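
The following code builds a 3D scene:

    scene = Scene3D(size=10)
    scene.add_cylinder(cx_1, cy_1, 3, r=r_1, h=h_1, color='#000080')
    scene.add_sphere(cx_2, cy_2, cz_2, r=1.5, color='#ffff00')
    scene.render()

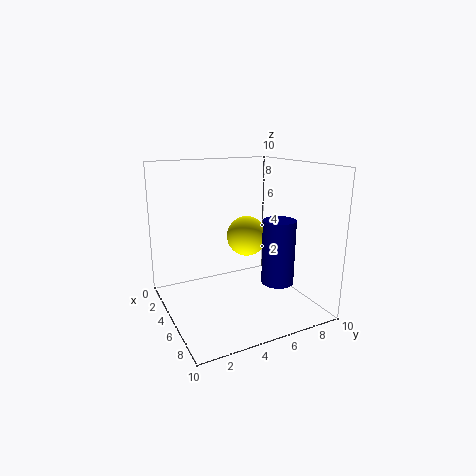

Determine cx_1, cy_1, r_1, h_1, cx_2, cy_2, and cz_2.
cx_1 = 8.5, cy_1 = 6, r_1 = 1, h_1 = 4, cx_2 = 3.5, cy_2 = 6.5, cz_2 = 4.5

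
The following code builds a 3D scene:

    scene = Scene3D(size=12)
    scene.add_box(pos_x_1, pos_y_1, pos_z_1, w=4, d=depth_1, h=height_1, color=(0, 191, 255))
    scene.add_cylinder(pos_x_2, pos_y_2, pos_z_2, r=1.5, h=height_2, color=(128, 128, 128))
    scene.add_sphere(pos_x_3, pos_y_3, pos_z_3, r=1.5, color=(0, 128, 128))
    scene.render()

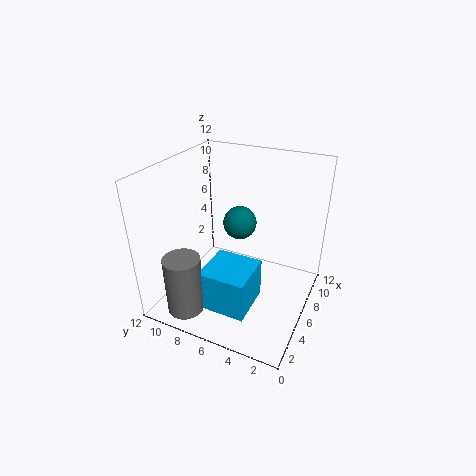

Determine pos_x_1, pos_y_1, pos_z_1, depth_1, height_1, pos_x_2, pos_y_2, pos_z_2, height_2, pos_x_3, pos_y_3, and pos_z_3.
pos_x_1 = 2.5
pos_y_1 = 4
pos_z_1 = 0.5
depth_1 = 4
height_1 = 3.5
pos_x_2 = 2
pos_y_2 = 9
pos_z_2 = 0.5
height_2 = 5
pos_x_3 = 8.5
pos_y_3 = 7
pos_z_3 = 6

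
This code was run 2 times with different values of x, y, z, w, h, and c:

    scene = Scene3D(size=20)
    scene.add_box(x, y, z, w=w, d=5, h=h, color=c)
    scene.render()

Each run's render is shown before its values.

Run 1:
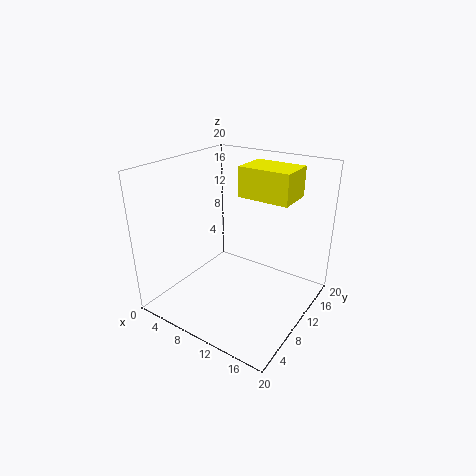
x = 10; y = 10; z = 16; w = 7; h = 4; c = 'yellow'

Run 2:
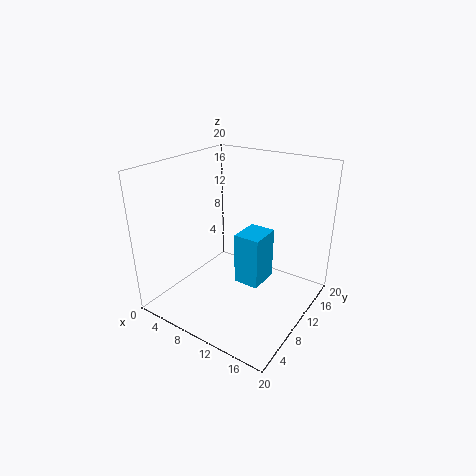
x = 8; y = 12; z = 1; w = 4; h = 8; c = 'deepskyblue'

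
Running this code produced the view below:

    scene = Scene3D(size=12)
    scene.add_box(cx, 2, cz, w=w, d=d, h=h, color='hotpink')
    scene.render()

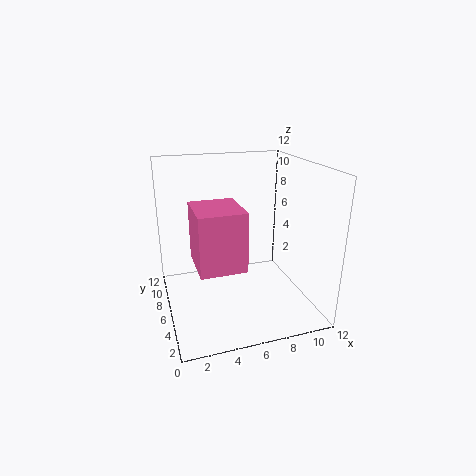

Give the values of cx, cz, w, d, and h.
cx = 2, cz = 5, w = 3.5, d = 4, h = 4.5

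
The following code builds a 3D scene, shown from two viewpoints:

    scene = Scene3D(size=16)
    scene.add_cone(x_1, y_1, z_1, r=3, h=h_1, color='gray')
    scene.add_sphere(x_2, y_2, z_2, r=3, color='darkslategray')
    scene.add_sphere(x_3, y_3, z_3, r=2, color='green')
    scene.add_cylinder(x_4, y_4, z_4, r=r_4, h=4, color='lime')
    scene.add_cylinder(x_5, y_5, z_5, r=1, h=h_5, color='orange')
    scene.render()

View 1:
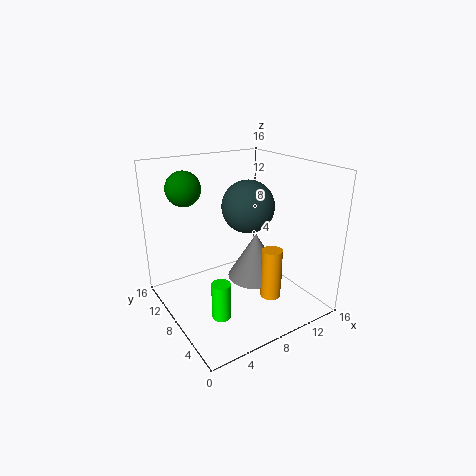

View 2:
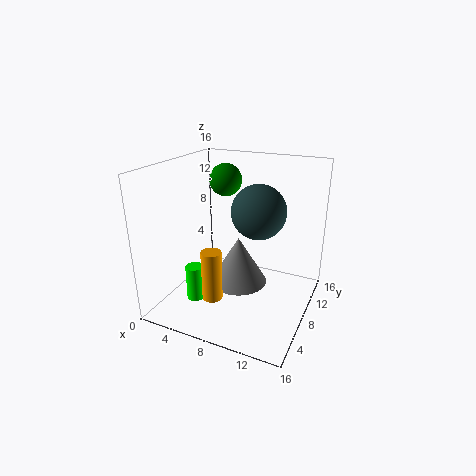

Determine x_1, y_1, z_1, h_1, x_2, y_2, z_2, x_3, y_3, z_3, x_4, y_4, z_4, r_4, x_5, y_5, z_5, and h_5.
x_1 = 9; y_1 = 6; z_1 = 4; h_1 = 5; x_2 = 10; y_2 = 9; z_2 = 11; x_3 = 4; y_3 = 13; z_3 = 13; x_4 = 4; y_4 = 5; z_4 = 1; r_4 = 1; x_5 = 8; y_5 = 2; z_5 = 4; h_5 = 5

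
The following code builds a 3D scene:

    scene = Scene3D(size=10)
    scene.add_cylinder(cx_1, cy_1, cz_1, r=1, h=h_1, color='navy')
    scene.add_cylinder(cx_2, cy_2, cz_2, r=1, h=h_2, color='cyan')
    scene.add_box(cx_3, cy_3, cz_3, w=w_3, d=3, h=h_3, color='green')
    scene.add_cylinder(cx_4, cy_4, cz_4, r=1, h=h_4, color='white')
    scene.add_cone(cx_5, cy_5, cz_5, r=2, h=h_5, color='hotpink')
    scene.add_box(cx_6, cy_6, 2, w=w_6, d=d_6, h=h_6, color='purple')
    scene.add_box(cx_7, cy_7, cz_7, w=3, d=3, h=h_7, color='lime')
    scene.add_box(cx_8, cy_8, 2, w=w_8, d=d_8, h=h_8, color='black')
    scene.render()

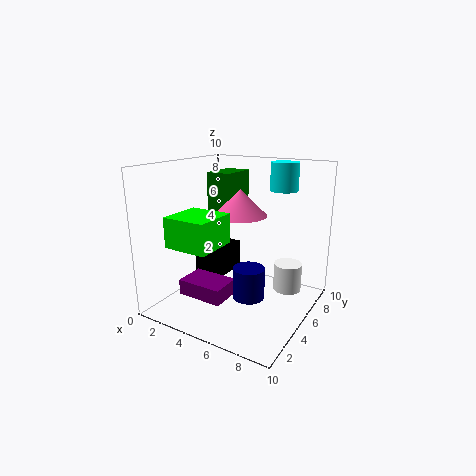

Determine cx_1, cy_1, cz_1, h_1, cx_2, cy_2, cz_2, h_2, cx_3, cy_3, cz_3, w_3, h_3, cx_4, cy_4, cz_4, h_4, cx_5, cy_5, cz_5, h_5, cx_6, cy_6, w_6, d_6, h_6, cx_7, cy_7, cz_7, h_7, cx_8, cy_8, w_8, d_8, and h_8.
cx_1 = 7; cy_1 = 3; cz_1 = 2; h_1 = 2; cx_2 = 7; cy_2 = 8; cz_2 = 8; h_2 = 2; cx_3 = 1; cy_3 = 7; cz_3 = 6; w_3 = 2; h_3 = 3; cx_4 = 8; cy_4 = 7; cz_4 = 1; h_4 = 2; cx_5 = 4; cy_5 = 7; cz_5 = 6; h_5 = 2; cx_6 = 3; cy_6 = 1; w_6 = 3; d_6 = 2; h_6 = 1; cx_7 = 2; cy_7 = 1; cz_7 = 5; h_7 = 2; cx_8 = 2; cy_8 = 4; w_8 = 2; d_8 = 3; h_8 = 2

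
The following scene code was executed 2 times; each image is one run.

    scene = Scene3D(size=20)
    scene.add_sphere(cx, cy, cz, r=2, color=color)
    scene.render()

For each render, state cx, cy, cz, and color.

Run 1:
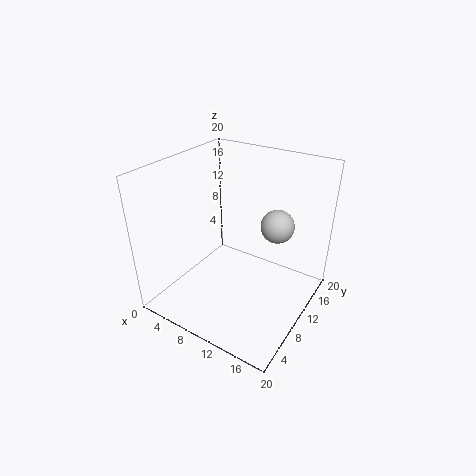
cx = 16.5, cy = 8.5, cz = 14.5, color = 'lightgray'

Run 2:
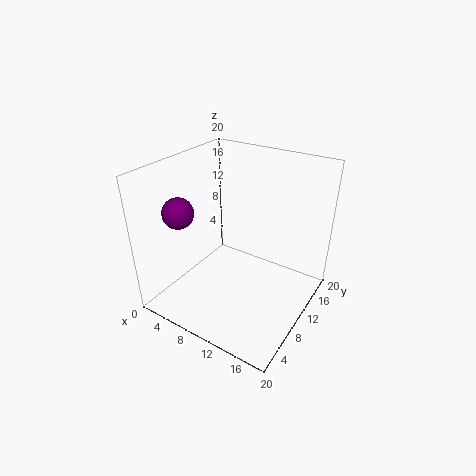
cx = 5, cy = 4, cz = 15, color = 'purple'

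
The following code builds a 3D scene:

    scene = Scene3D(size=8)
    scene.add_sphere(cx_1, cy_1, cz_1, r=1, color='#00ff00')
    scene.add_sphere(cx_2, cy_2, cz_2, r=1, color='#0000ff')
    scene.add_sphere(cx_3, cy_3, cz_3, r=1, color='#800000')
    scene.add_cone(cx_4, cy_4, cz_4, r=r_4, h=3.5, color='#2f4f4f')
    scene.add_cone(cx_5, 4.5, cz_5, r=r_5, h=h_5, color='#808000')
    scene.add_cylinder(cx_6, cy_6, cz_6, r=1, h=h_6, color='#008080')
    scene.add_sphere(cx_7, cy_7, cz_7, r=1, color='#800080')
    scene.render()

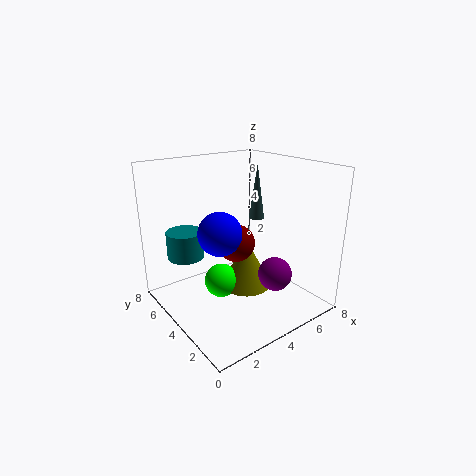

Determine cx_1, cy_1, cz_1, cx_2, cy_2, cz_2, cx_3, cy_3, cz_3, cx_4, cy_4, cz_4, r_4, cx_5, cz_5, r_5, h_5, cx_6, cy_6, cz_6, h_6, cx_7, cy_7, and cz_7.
cx_1 = 3.5, cy_1 = 5, cz_1 = 1, cx_2 = 1.5, cy_2 = 2, cz_2 = 5.5, cx_3 = 3.5, cy_3 = 3.5, cz_3 = 4, cx_4 = 7, cy_4 = 6, cz_4 = 4, r_4 = 0.5, cx_5 = 5, cz_5 = 0.5, r_5 = 1.5, h_5 = 3, cx_6 = 1.5, cy_6 = 5.5, cz_6 = 3, h_6 = 1.5, cx_7 = 6, cy_7 = 3, cz_7 = 1.5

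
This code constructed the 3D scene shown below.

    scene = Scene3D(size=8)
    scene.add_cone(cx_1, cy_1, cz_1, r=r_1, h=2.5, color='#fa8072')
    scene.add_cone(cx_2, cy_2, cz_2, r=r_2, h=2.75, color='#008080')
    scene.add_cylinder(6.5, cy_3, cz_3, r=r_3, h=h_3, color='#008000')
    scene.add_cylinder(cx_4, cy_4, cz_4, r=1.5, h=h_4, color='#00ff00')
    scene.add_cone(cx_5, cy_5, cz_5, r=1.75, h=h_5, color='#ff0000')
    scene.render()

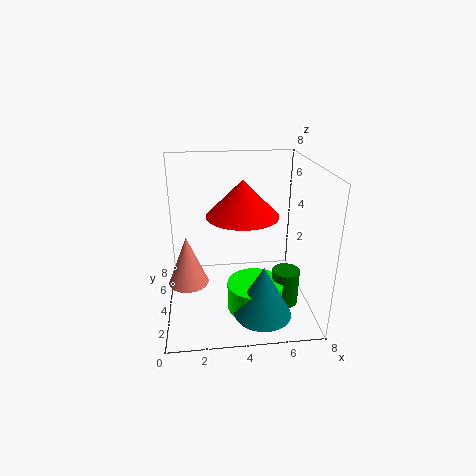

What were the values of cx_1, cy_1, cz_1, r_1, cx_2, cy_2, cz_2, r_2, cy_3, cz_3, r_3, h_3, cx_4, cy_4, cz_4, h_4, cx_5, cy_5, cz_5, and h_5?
cx_1 = 1.25, cy_1 = 2.25, cz_1 = 2.5, r_1 = 1, cx_2 = 5, cy_2 = 1.5, cz_2 = 0.75, r_2 = 1.5, cy_3 = 2.75, cz_3 = 0.5, r_3 = 0.75, h_3 = 2, cx_4 = 4.75, cy_4 = 2.5, cz_4 = 0.5, h_4 = 1.5, cx_5 = 4, cy_5 = 2.25, cz_5 = 6, h_5 = 1.75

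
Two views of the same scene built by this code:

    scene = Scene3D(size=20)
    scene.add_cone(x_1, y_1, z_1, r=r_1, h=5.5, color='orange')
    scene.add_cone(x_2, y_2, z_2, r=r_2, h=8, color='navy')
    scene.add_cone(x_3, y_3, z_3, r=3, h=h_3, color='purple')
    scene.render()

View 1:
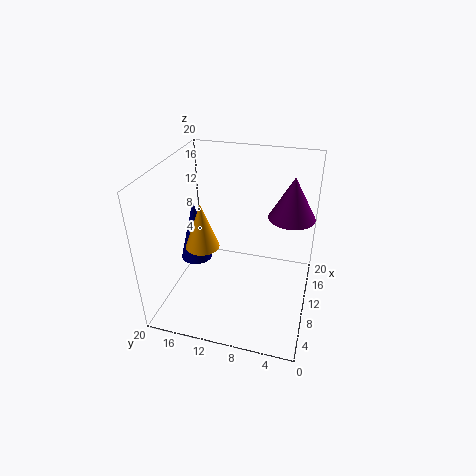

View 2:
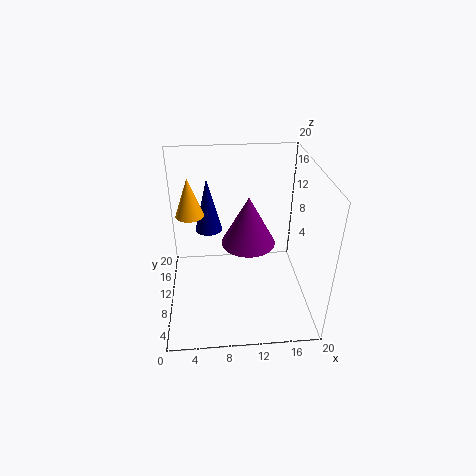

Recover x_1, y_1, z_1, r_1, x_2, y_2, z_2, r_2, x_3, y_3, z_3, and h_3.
x_1 = 3.5, y_1 = 12.5, z_1 = 12.5, r_1 = 2, x_2 = 6, y_2 = 14.5, z_2 = 9, r_2 = 2, x_3 = 10.5, y_3 = 3, z_3 = 14, h_3 = 5.5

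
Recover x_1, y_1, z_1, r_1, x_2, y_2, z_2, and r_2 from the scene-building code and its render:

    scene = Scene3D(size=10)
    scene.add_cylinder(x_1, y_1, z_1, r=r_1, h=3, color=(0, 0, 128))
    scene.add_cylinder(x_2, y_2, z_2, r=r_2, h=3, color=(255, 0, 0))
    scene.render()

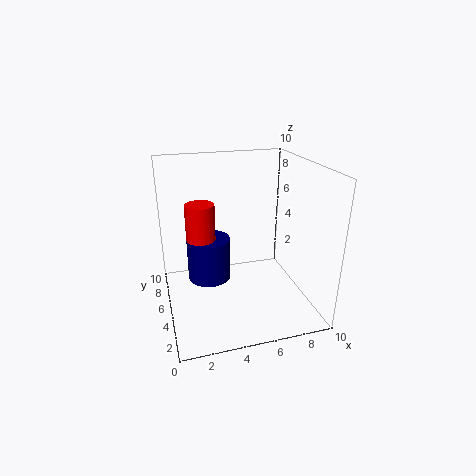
x_1 = 3, y_1 = 5.5, z_1 = 2, r_1 = 1.5, x_2 = 2.5, y_2 = 5.5, z_2 = 4.5, r_2 = 1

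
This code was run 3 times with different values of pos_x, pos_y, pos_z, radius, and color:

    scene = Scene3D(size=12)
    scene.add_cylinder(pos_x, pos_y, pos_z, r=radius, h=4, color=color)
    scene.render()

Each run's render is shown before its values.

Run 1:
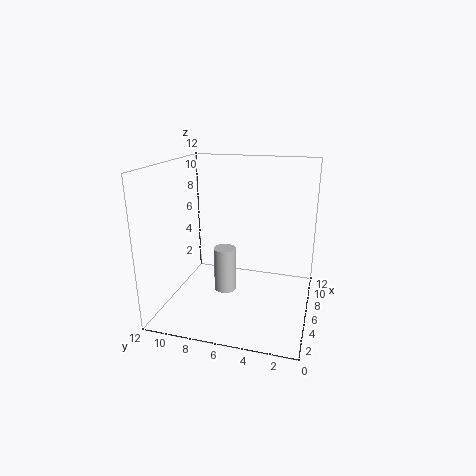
pos_x = 7; pos_y = 7.5; pos_z = 0.5; radius = 1; color = 'lightgray'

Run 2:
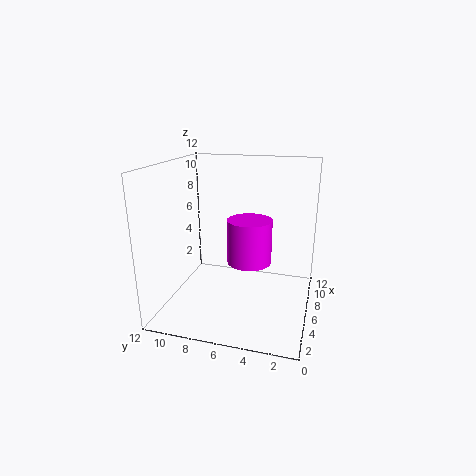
pos_x = 8; pos_y = 5.5; pos_z = 3; radius = 2; color = 'magenta'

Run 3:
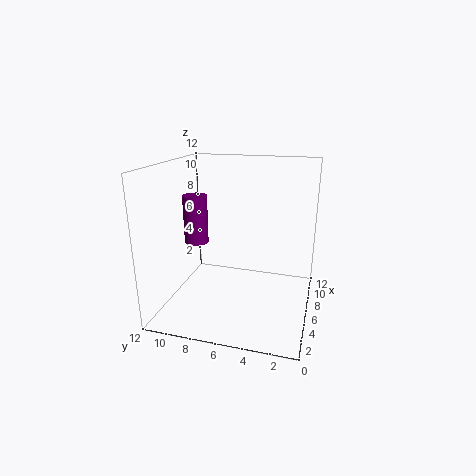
pos_x = 5.5; pos_y = 9.5; pos_z = 5.5; radius = 1; color = 'purple'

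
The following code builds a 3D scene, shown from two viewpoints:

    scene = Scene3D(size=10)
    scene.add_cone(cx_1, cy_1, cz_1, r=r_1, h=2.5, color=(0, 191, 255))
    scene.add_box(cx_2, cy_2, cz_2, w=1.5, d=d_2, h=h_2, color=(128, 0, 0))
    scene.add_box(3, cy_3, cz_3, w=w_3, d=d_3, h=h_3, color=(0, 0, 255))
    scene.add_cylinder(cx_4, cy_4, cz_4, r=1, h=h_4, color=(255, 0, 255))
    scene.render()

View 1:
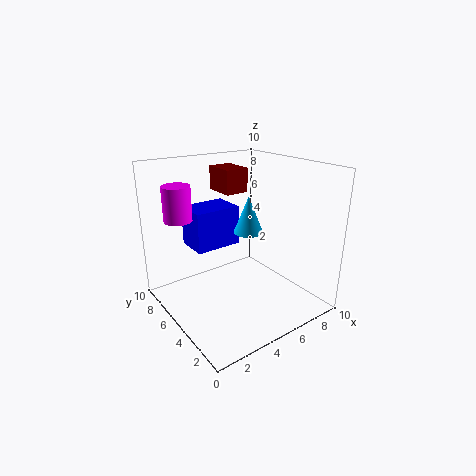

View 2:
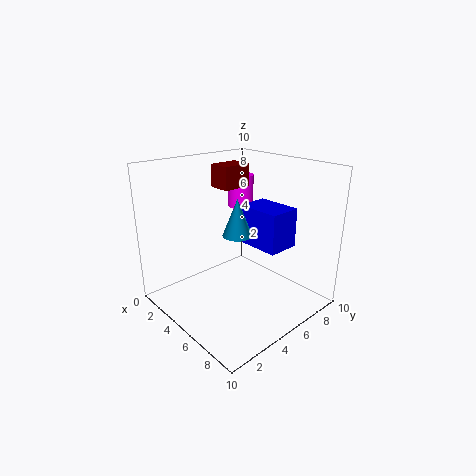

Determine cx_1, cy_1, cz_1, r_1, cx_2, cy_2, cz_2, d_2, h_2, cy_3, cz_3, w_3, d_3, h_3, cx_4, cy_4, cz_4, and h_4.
cx_1 = 5.5, cy_1 = 4.5, cz_1 = 5.5, r_1 = 1, cx_2 = 3.5, cy_2 = 4, cz_2 = 8.5, d_2 = 2, h_2 = 1.5, cy_3 = 7, cz_3 = 3.5, w_3 = 3.5, d_3 = 2.5, h_3 = 3, cx_4 = 2, cy_4 = 8, cz_4 = 6, h_4 = 2.5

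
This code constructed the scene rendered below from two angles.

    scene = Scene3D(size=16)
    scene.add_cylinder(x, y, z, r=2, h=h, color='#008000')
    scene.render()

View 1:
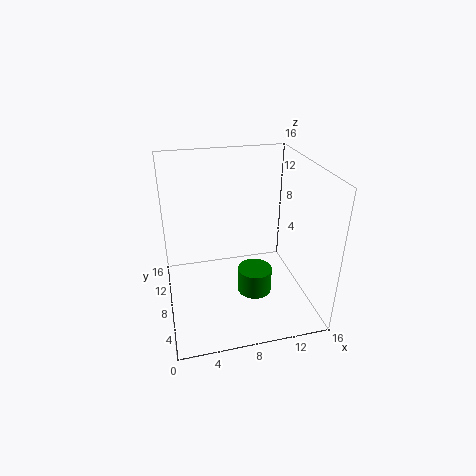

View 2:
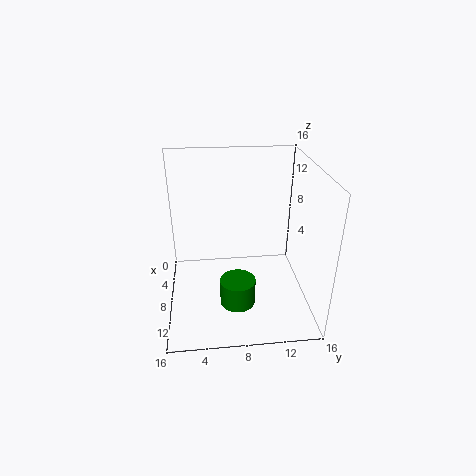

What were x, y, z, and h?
x = 10; y = 7.75; z = 0.75; h = 3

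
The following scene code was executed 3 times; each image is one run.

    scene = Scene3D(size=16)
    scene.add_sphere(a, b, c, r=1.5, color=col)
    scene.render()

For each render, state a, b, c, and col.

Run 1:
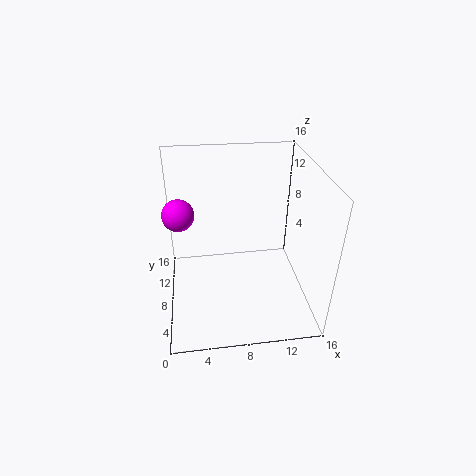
a = 2; b = 5; c = 13; col = 'magenta'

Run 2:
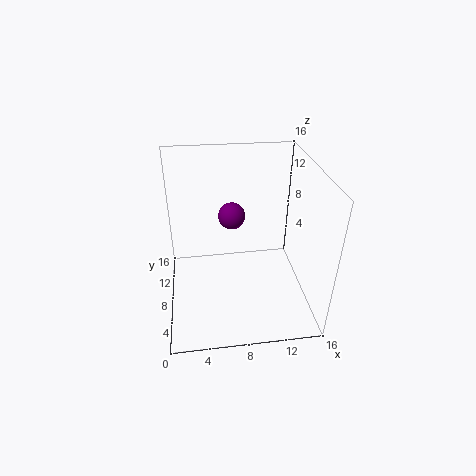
a = 7.5; b = 9.5; c = 10; col = 'purple'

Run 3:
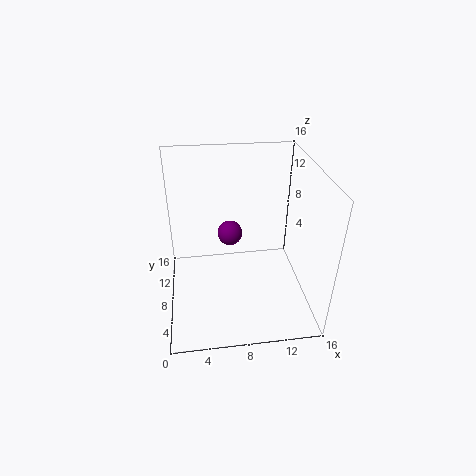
a = 7.5; b = 11.5; c = 6.5; col = 'purple'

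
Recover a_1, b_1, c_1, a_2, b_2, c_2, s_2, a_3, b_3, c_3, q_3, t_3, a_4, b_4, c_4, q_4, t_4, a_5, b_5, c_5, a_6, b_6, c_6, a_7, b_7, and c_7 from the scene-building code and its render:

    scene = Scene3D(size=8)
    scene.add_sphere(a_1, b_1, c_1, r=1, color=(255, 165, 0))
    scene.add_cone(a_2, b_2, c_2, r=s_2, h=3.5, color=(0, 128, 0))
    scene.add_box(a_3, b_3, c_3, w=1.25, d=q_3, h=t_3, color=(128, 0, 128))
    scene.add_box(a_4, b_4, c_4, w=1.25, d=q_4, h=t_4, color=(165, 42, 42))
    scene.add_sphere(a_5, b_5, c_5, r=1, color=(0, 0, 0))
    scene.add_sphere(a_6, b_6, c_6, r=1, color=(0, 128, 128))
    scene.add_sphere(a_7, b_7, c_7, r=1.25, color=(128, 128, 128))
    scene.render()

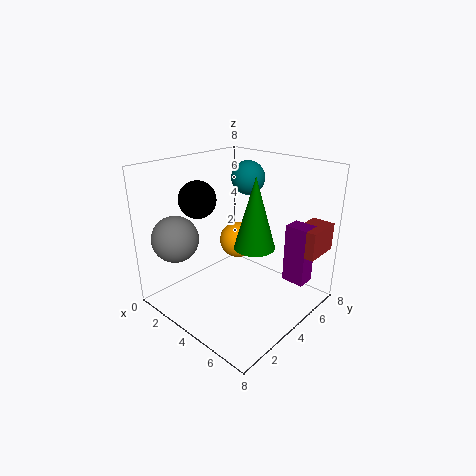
a_1 = 3.75, b_1 = 4.25, c_1 = 3.75, a_2 = 6, b_2 = 3, c_2 = 4.5, s_2 = 1, a_3 = 6.25, b_3 = 5.25, c_3 = 1.75, q_3 = 1, t_3 = 3.25, a_4 = 6.75, b_4 = 5.25, c_4 = 3.5, q_4 = 2, t_4 = 1.5, a_5 = 2.5, b_5 = 2.5, c_5 = 6.25, a_6 = 2.75, b_6 = 6.25, c_6 = 6.75, a_7 = 2, b_7 = 1.25, c_7 = 4.25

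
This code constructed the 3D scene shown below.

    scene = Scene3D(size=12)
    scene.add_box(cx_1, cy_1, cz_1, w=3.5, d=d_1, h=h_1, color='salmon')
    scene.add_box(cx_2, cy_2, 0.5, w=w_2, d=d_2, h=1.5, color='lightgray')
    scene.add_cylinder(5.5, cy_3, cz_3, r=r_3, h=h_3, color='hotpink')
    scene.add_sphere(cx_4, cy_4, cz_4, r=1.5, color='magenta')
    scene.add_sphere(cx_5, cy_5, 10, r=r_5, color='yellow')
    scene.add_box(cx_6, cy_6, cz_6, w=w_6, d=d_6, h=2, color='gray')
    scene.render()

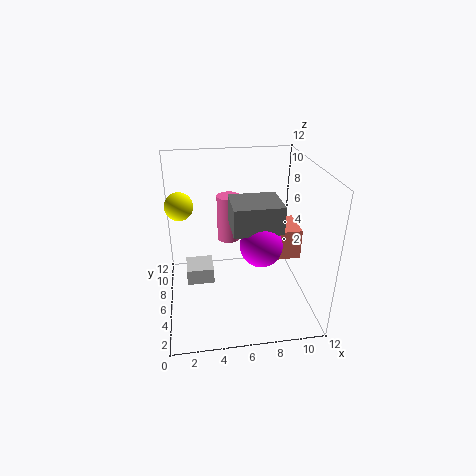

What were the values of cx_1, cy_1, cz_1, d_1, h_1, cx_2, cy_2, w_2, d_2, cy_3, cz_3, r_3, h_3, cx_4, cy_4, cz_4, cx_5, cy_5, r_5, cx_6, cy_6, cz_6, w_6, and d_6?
cx_1 = 7.5
cy_1 = 4.5
cz_1 = 4.5
d_1 = 3
h_1 = 2.5
cx_2 = 1.5
cy_2 = 7.5
w_2 = 2.5
d_2 = 2.5
cy_3 = 8
cz_3 = 5
r_3 = 1
h_3 = 4
cx_4 = 7
cy_4 = 2
cz_4 = 7.5
cx_5 = 1.5
cy_5 = 4
r_5 = 1
cx_6 = 5
cy_6 = 1.5
cz_6 = 8.5
w_6 = 3.5
d_6 = 3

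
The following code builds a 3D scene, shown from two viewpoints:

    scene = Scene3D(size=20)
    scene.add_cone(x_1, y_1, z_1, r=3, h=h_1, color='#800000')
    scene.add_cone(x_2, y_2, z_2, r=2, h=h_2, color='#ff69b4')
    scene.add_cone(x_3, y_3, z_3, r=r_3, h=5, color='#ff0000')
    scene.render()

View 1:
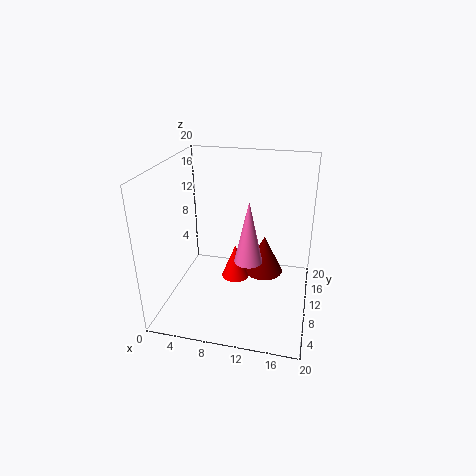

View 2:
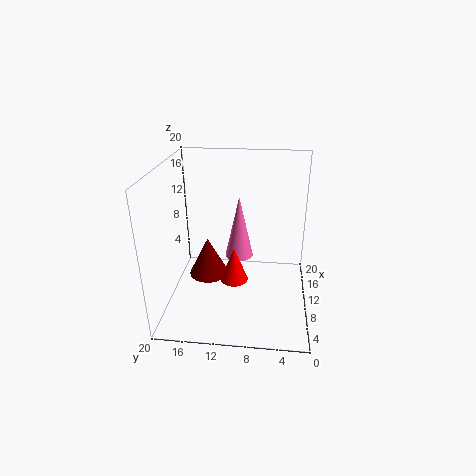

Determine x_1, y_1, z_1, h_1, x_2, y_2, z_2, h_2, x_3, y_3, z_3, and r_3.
x_1 = 13, y_1 = 15, z_1 = 2, h_1 = 6, x_2 = 11.5, y_2 = 10, z_2 = 6.5, h_2 = 9, x_3 = 9.5, y_3 = 10.5, z_3 = 3.5, r_3 = 2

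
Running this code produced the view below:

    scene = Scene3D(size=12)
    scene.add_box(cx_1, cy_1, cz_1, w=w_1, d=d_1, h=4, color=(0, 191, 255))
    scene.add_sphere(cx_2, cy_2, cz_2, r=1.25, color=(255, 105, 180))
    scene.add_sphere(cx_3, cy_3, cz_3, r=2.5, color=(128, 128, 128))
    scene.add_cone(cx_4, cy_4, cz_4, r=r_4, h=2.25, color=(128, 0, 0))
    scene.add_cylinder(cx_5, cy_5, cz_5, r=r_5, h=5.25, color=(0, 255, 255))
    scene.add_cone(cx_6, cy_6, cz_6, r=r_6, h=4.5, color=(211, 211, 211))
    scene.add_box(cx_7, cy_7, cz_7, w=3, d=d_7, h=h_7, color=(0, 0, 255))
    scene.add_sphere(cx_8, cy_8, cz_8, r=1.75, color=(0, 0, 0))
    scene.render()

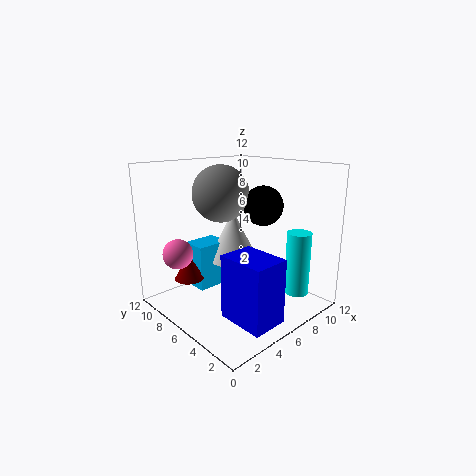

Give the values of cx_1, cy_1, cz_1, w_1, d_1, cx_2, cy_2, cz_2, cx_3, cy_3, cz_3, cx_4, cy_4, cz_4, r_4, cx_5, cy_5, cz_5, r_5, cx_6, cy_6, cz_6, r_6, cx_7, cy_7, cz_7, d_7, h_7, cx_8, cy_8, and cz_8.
cx_1 = 3.75
cy_1 = 8.25
cz_1 = 1
w_1 = 3
d_1 = 2.25
cx_2 = 2
cy_2 = 9
cz_2 = 4.75
cx_3 = 6.5
cy_3 = 8.75
cz_3 = 9.25
cx_4 = 3
cy_4 = 9
cz_4 = 2.25
r_4 = 1.25
cx_5 = 9
cy_5 = 2
cz_5 = 1.5
r_5 = 1
cx_6 = 7.25
cy_6 = 8
cz_6 = 3.25
r_6 = 2.25
cx_7 = 3.25
cy_7 = 1
cz_7 = 0.25
d_7 = 4
h_7 = 5.25
cx_8 = 9
cy_8 = 6
cz_8 = 8.25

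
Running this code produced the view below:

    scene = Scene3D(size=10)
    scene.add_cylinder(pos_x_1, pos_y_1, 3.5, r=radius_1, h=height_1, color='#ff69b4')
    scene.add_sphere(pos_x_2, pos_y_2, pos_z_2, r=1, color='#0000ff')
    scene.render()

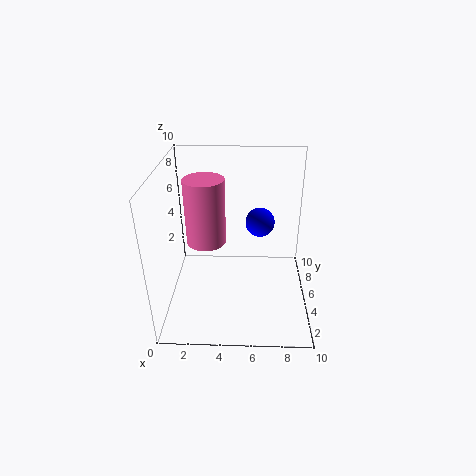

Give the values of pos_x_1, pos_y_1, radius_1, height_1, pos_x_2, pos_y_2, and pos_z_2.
pos_x_1 = 2.5, pos_y_1 = 7, radius_1 = 1.5, height_1 = 5, pos_x_2 = 6.5, pos_y_2 = 5.5, pos_z_2 = 6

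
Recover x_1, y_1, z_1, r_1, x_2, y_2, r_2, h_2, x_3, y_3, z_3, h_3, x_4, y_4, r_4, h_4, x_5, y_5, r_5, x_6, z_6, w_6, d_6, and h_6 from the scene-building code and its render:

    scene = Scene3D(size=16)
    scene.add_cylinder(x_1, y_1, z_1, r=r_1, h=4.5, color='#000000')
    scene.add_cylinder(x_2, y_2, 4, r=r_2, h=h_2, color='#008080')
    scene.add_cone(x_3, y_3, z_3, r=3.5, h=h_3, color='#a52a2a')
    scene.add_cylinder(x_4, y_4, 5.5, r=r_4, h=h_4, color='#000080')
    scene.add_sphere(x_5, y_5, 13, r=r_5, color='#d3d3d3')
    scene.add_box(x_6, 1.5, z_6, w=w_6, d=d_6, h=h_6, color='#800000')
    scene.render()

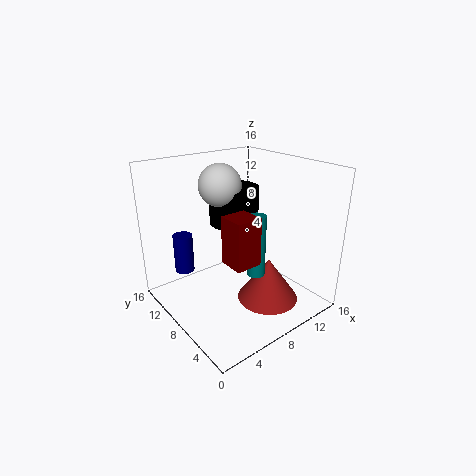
x_1 = 10.5, y_1 = 12, z_1 = 8, r_1 = 3, x_2 = 9, y_2 = 6, r_2 = 1, h_2 = 7, x_3 = 10.5, y_3 = 5.5, z_3 = 0.5, h_3 = 5, x_4 = 2, y_4 = 9.5, r_4 = 1, h_4 = 4, x_5 = 8.5, y_5 = 12, r_5 = 2.5, x_6 = 3, z_6 = 8.5, w_6 = 2.5, d_6 = 2.5, h_6 = 4.5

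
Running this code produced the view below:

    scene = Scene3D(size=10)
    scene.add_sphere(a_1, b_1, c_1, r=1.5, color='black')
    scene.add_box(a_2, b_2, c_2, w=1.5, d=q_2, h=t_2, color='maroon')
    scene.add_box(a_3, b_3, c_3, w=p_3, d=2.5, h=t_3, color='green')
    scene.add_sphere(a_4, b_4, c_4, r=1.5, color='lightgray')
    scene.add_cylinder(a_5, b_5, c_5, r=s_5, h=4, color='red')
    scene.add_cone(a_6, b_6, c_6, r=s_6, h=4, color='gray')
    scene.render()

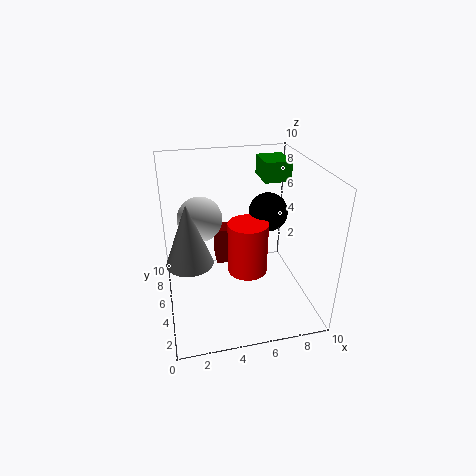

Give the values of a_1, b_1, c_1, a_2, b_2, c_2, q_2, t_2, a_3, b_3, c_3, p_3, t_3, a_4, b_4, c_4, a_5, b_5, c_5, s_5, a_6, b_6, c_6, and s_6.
a_1 = 8, b_1 = 7.5, c_1 = 5.5, a_2 = 4, b_2 = 8, c_2 = 1, q_2 = 1.5, t_2 = 3, a_3 = 7.5, b_3 = 7, c_3 = 8, p_3 = 2, t_3 = 1.5, a_4 = 2.5, b_4 = 5.5, c_4 = 6.5, a_5 = 6, b_5 = 6, c_5 = 1.5, s_5 = 1.5, a_6 = 1.5, b_6 = 3.5, c_6 = 4.5, s_6 = 1.5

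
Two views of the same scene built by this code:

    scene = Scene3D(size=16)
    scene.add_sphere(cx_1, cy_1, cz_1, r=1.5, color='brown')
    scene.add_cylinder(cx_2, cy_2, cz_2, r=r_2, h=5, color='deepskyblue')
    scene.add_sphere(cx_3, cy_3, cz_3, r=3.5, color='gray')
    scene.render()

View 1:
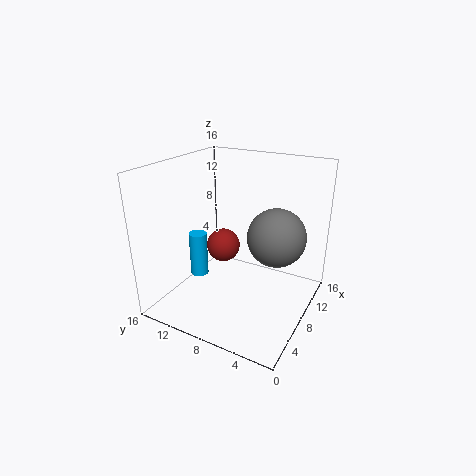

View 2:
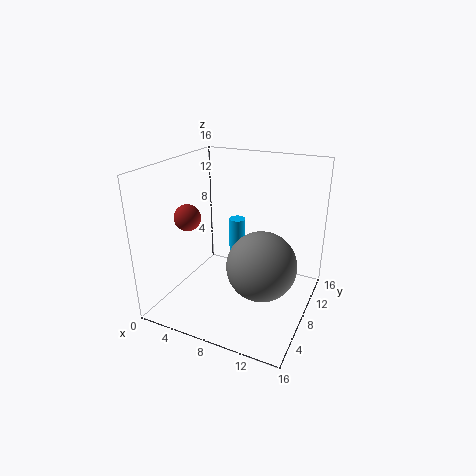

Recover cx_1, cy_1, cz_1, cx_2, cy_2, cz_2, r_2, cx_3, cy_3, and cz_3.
cx_1 = 2.5, cy_1 = 6.5, cz_1 = 10, cx_2 = 6, cy_2 = 12, cz_2 = 3.5, r_2 = 1, cx_3 = 12, cy_3 = 5, cz_3 = 7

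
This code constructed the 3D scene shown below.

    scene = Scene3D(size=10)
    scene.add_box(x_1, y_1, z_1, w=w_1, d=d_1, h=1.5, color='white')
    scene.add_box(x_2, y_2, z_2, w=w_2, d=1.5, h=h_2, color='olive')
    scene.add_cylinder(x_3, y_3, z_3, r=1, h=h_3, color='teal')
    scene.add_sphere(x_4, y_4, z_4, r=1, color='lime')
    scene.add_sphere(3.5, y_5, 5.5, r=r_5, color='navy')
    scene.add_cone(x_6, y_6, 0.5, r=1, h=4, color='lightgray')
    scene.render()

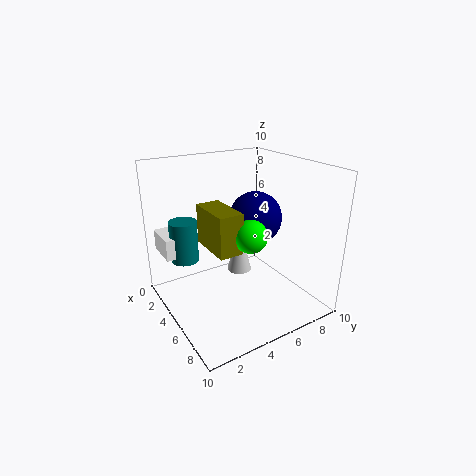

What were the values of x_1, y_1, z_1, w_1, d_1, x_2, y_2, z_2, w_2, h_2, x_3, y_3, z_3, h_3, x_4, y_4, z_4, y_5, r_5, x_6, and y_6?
x_1 = 0.5; y_1 = 0.5; z_1 = 3.5; w_1 = 2.5; d_1 = 2; x_2 = 5; y_2 = 2; z_2 = 5.5; w_2 = 3; h_2 = 2.5; x_3 = 2.5; y_3 = 2; z_3 = 3; h_3 = 3; x_4 = 8; y_4 = 4; z_4 = 6.5; y_5 = 7.5; r_5 = 2; x_6 = 2; y_6 = 7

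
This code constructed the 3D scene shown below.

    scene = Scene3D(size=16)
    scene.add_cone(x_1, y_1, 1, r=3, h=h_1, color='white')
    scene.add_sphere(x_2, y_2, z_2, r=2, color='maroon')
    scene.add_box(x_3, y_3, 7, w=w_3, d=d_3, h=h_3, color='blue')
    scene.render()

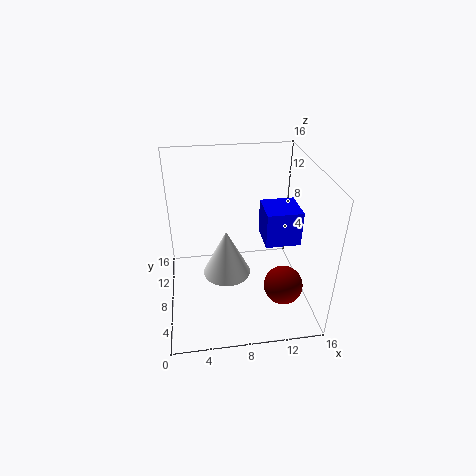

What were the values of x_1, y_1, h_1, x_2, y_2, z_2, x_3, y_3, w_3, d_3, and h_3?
x_1 = 7
y_1 = 11
h_1 = 6
x_2 = 12
y_2 = 3
z_2 = 5
x_3 = 11
y_3 = 7
w_3 = 4
d_3 = 4
h_3 = 4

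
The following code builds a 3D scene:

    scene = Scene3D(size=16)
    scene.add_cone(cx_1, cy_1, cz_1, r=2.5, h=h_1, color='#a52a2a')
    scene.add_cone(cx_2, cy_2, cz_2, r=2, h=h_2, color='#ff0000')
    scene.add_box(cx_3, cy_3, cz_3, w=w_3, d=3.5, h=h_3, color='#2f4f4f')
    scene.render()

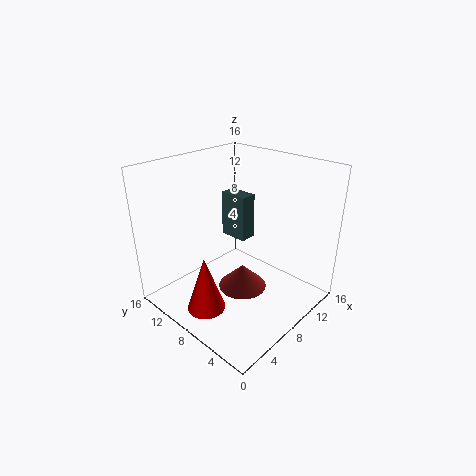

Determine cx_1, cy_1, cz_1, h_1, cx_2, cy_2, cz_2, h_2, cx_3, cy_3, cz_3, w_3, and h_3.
cx_1 = 6, cy_1 = 5.5, cz_1 = 4, h_1 = 2.5, cx_2 = 2.5, cy_2 = 7.5, cz_2 = 2, h_2 = 6, cx_3 = 10.5, cy_3 = 9.5, cz_3 = 6, w_3 = 2, h_3 = 5.5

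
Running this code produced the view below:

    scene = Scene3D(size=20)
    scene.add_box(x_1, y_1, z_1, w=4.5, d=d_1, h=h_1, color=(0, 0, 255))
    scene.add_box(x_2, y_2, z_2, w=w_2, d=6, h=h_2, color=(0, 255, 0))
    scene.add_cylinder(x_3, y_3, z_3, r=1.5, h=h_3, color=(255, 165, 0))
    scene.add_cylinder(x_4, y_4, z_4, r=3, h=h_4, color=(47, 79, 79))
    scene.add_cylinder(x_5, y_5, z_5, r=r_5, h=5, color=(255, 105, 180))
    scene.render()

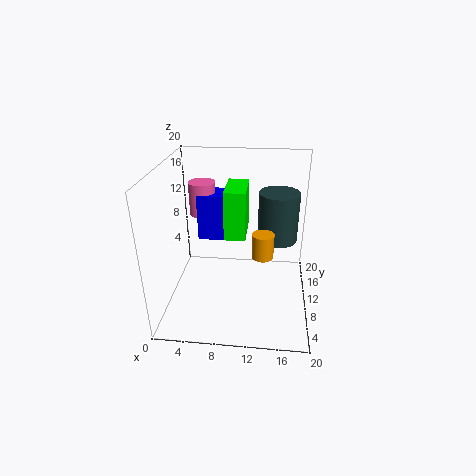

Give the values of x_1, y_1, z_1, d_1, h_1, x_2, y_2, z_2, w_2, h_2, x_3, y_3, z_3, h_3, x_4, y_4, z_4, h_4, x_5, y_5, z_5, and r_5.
x_1 = 3.5, y_1 = 13.5, z_1 = 7.5, d_1 = 4, h_1 = 7, x_2 = 8, y_2 = 10, z_2 = 9.5, w_2 = 3, h_2 = 7, x_3 = 13.5, y_3 = 9.5, z_3 = 7.5, h_3 = 3.5, x_4 = 15.5, y_4 = 15, z_4 = 7.5, h_4 = 7.5, x_5 = 4, y_5 = 15.5, z_5 = 11, r_5 = 2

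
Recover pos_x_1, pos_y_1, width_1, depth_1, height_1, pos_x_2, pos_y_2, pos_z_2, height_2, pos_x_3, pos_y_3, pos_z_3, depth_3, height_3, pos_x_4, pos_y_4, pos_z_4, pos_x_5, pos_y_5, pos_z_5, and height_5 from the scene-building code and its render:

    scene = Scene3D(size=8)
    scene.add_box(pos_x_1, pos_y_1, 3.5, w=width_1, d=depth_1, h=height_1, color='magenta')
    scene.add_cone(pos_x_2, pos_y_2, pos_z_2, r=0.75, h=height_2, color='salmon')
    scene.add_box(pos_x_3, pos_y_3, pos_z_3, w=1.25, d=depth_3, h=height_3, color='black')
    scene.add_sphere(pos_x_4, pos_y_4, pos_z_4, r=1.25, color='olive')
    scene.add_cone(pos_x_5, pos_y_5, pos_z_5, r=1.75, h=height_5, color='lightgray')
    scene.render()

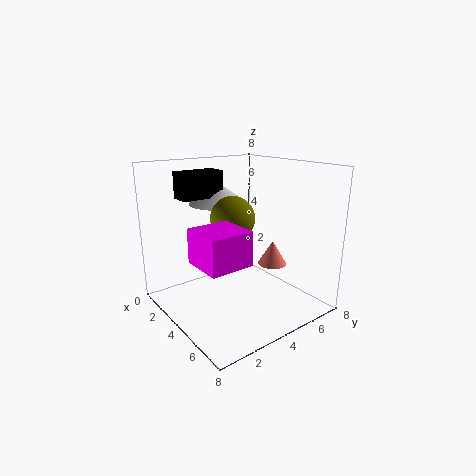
pos_x_1 = 4.25
pos_y_1 = 0.75
width_1 = 2.25
depth_1 = 2.25
height_1 = 1.75
pos_x_2 = 6
pos_y_2 = 4.75
pos_z_2 = 3
height_2 = 1.25
pos_x_3 = 1
pos_y_3 = 1.75
pos_z_3 = 6
depth_3 = 2.5
height_3 = 1.5
pos_x_4 = 3.5
pos_y_4 = 4
pos_z_4 = 5
pos_x_5 = 1.75
pos_y_5 = 4.25
pos_z_5 = 5.5
height_5 = 1.25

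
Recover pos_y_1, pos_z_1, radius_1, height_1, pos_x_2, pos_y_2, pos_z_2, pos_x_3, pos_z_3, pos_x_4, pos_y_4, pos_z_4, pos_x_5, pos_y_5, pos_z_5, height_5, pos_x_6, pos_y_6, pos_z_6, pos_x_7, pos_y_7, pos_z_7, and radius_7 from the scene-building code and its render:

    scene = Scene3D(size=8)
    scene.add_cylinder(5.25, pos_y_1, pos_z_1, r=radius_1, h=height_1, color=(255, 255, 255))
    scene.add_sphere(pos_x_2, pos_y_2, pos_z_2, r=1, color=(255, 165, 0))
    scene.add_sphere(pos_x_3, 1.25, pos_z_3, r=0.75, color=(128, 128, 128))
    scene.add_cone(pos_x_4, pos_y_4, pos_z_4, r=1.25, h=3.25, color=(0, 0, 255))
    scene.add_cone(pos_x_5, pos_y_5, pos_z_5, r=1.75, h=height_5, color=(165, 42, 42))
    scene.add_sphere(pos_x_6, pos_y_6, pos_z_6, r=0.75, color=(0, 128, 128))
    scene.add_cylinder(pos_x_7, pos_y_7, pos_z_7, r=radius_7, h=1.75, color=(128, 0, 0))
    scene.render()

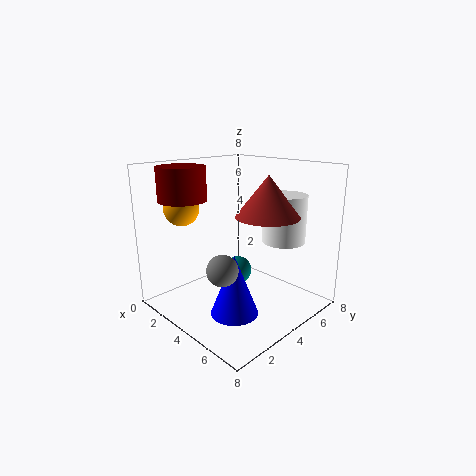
pos_y_1 = 6.5
pos_z_1 = 3.5
radius_1 = 1.25
height_1 = 2.75
pos_x_2 = 1.25
pos_y_2 = 2.25
pos_z_2 = 5.5
pos_x_3 = 5.75
pos_z_3 = 3.5
pos_x_4 = 5.25
pos_y_4 = 2.5
pos_z_4 = 0.5
pos_x_5 = 5.25
pos_y_5 = 5
pos_z_5 = 5.25
height_5 = 2.25
pos_x_6 = 4.25
pos_y_6 = 3.75
pos_z_6 = 2.25
pos_x_7 = 2.5
pos_y_7 = 1.5
pos_z_7 = 6.25
radius_7 = 1.25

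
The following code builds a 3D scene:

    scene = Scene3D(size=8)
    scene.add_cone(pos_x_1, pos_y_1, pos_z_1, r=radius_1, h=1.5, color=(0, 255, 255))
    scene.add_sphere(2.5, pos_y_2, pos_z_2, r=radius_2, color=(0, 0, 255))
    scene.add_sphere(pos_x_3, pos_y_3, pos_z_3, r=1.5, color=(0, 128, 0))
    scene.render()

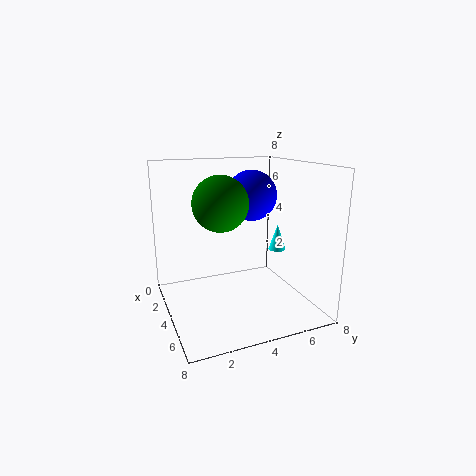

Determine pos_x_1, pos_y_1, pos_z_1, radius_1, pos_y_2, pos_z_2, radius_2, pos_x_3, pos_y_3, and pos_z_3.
pos_x_1 = 4; pos_y_1 = 6.5; pos_z_1 = 3; radius_1 = 0.5; pos_y_2 = 5.5; pos_z_2 = 6; radius_2 = 1.5; pos_x_3 = 4; pos_y_3 = 3; pos_z_3 = 6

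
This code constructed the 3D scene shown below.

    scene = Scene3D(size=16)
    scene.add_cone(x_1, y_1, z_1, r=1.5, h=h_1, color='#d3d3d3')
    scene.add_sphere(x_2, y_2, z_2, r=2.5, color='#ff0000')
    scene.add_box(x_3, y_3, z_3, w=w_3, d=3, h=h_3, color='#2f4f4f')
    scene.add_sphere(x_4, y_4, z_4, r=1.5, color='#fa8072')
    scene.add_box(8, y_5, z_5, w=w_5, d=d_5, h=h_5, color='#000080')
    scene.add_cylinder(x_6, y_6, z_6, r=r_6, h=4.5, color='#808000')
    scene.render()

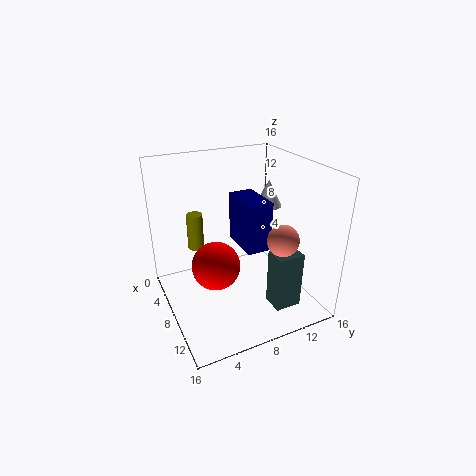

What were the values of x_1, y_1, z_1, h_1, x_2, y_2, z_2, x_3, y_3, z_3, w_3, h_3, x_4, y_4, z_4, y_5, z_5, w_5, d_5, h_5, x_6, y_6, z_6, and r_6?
x_1 = 7.5; y_1 = 12; z_1 = 11; h_1 = 3; x_2 = 10; y_2 = 4.5; z_2 = 6.5; x_3 = 10.5; y_3 = 10.5; z_3 = 0.5; w_3 = 2.5; h_3 = 6.5; x_4 = 14.5; y_4 = 9.5; z_4 = 10.5; y_5 = 7; z_5 = 8.5; w_5 = 4.5; d_5 = 2.5; h_5 = 5; x_6 = 2; y_6 = 5; z_6 = 4.5; r_6 = 1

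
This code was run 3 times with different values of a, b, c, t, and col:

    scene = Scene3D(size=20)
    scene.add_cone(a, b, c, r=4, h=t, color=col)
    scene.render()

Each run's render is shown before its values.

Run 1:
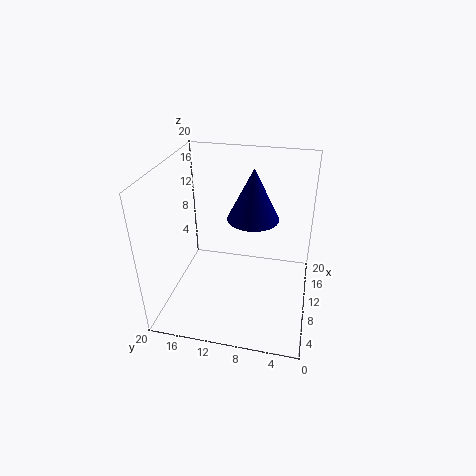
a = 16, b = 9, c = 10, t = 8, col = 'navy'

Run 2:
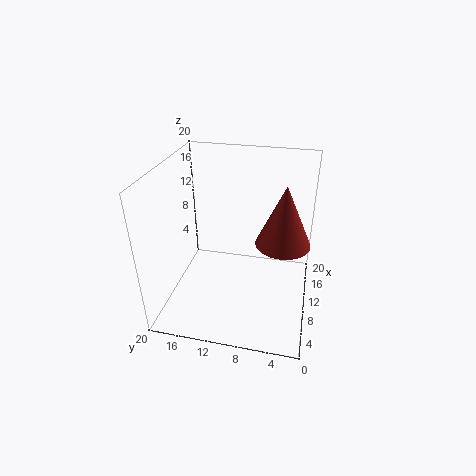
a = 13, b = 4, c = 8, t = 9, col = 'brown'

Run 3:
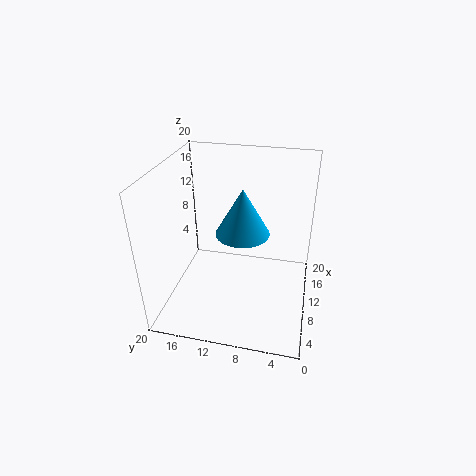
a = 13, b = 10, c = 9, t = 7, col = 'deepskyblue'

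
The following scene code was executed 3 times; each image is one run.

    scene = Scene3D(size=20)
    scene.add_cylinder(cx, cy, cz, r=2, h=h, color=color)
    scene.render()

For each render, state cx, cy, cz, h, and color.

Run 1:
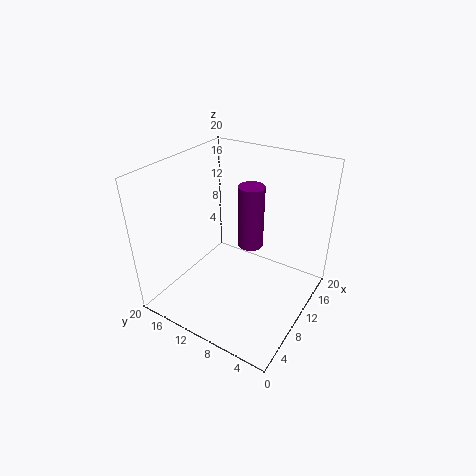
cx = 15.75
cy = 11.25
cz = 5.25
h = 10
color = 'purple'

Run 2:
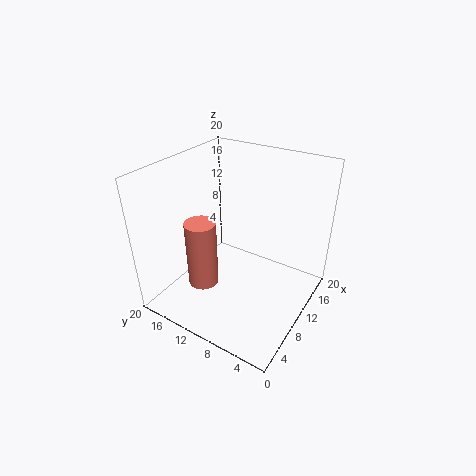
cx = 4.75
cy = 12.25
cz = 5.25
h = 9
color = 'salmon'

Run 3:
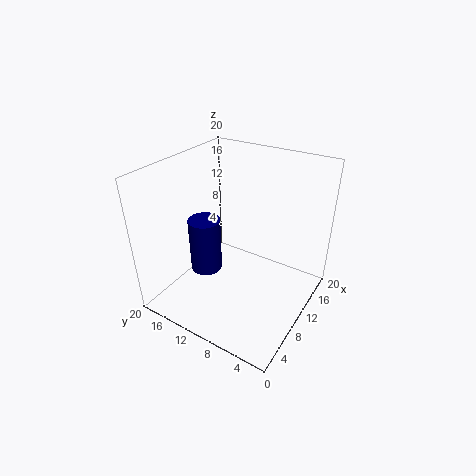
cx = 5
cy = 11.75
cz = 7.75
h = 7
color = 'navy'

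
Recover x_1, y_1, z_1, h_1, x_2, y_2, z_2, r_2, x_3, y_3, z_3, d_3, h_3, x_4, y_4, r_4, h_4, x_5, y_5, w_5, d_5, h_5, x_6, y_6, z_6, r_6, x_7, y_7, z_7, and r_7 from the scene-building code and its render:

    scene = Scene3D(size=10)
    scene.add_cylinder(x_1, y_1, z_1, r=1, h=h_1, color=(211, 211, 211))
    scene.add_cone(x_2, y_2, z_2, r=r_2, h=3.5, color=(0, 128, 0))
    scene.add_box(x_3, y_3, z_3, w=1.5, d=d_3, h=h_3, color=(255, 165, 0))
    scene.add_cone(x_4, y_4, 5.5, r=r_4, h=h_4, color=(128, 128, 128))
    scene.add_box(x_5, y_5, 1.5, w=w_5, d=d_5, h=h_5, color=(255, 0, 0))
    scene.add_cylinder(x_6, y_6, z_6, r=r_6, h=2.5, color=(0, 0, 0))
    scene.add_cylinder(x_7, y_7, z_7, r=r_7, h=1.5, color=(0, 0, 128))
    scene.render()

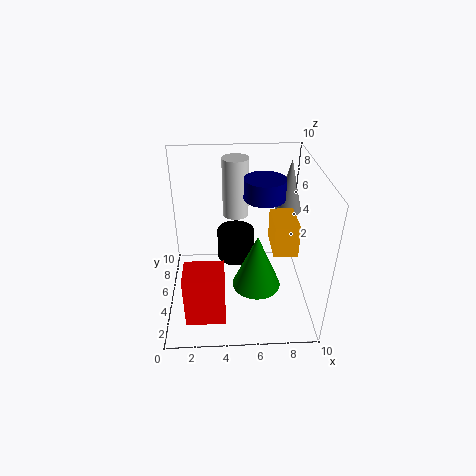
x_1 = 5, y_1 = 8.5, z_1 = 5, h_1 = 4.5, x_2 = 6, y_2 = 2, z_2 = 3.5, r_2 = 1.5, x_3 = 7, y_3 = 2, z_3 = 5.5, d_3 = 2.5, h_3 = 2, x_4 = 9, y_4 = 8, r_4 = 1, h_4 = 4, x_5 = 1.5, y_5 = 0.5, w_5 = 2.5, d_5 = 2, h_5 = 3.5, x_6 = 5, y_6 = 8.5, z_6 = 1, r_6 = 1.5, x_7 = 7, y_7 = 7, z_7 = 7, r_7 = 1.5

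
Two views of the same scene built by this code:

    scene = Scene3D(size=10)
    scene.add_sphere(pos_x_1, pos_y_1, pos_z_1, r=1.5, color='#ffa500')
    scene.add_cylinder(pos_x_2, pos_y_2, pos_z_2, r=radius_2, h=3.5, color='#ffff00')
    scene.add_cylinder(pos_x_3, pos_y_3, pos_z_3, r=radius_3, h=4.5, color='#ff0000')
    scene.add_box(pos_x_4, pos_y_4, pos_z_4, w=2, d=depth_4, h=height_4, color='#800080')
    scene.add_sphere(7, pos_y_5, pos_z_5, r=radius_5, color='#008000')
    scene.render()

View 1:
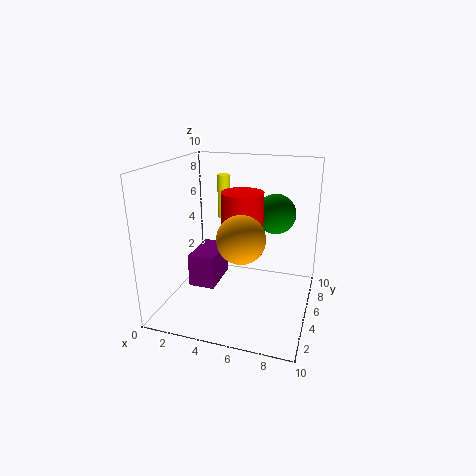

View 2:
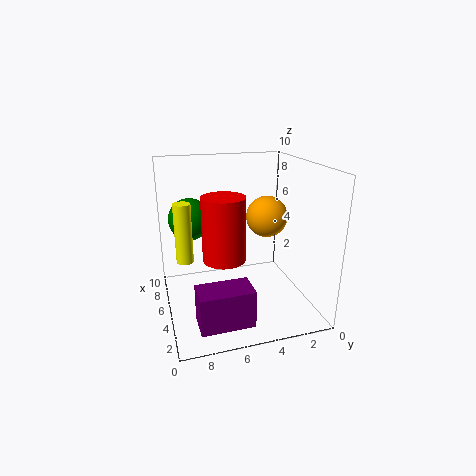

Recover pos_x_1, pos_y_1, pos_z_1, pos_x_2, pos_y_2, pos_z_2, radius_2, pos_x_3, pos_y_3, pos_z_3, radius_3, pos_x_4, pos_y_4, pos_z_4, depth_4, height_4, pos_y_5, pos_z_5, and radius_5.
pos_x_1 = 6; pos_y_1 = 2.5; pos_z_1 = 6; pos_x_2 = 2.5; pos_y_2 = 9; pos_z_2 = 5; radius_2 = 0.5; pos_x_3 = 5; pos_y_3 = 6; pos_z_3 = 3.5; radius_3 = 1.5; pos_x_4 = 1; pos_y_4 = 5; pos_z_4 = 0.5; depth_4 = 3.5; height_4 = 2.5; pos_y_5 = 8; pos_z_5 = 6; radius_5 = 1.5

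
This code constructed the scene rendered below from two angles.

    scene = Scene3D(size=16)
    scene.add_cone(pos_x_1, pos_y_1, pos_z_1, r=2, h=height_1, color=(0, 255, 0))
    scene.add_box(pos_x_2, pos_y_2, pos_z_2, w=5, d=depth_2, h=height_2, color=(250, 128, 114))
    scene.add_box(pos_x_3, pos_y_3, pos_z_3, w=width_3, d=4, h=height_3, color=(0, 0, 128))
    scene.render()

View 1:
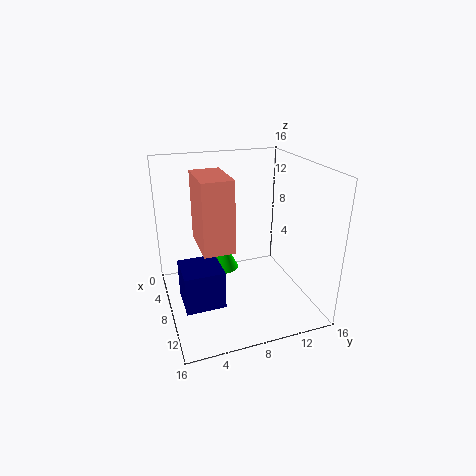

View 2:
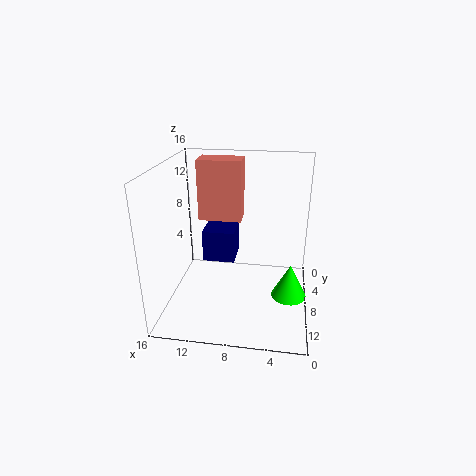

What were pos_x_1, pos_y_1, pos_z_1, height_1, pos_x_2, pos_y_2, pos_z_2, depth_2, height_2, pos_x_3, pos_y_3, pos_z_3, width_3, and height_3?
pos_x_1 = 2
pos_y_1 = 8
pos_z_1 = 1
height_1 = 4
pos_x_2 = 8
pos_y_2 = 3
pos_z_2 = 9
depth_2 = 3
height_2 = 7
pos_x_3 = 9
pos_y_3 = 1
pos_z_3 = 3
width_3 = 4
height_3 = 4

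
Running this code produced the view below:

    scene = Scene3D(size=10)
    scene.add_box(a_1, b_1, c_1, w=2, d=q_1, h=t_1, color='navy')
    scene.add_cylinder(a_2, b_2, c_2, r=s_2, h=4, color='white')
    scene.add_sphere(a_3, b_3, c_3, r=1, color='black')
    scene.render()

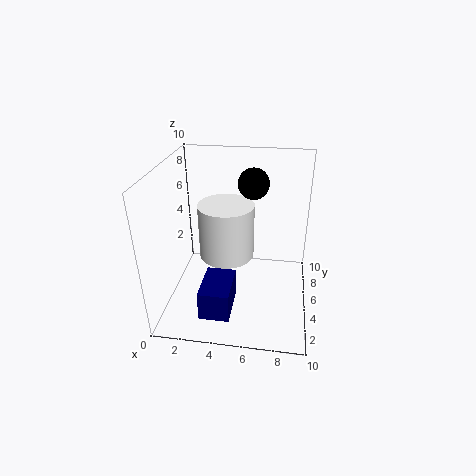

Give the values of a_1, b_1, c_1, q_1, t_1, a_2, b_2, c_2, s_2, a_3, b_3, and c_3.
a_1 = 3; b_1 = 1; c_1 = 1; q_1 = 3; t_1 = 2; a_2 = 4; b_2 = 6; c_2 = 3; s_2 = 2; a_3 = 6; b_3 = 5; c_3 = 9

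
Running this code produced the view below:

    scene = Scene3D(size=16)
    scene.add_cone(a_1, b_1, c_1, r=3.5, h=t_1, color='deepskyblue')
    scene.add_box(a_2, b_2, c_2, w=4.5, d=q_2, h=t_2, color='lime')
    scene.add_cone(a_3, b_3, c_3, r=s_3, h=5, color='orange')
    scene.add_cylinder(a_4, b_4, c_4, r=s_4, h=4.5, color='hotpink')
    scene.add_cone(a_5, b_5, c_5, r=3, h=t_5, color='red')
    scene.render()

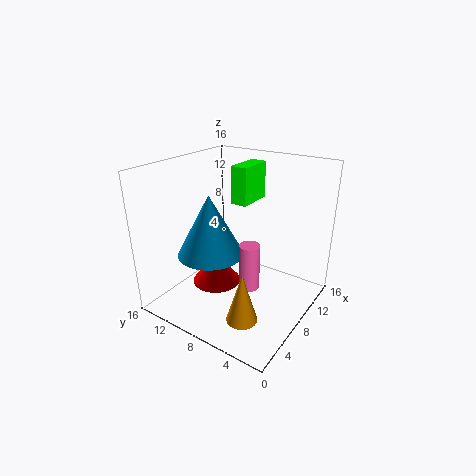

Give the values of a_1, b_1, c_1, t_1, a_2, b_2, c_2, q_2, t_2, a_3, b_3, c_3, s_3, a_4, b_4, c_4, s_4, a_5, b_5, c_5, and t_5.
a_1 = 5, b_1 = 9.5, c_1 = 7, t_1 = 6.5, a_2 = 11, b_2 = 9, c_2 = 10.5, q_2 = 2, t_2 = 4.5, a_3 = 2, b_3 = 3.5, c_3 = 3, s_3 = 1.5, a_4 = 4, b_4 = 4, c_4 = 5.5, s_4 = 1, a_5 = 9, b_5 = 12, c_5 = 0.5, t_5 = 3.5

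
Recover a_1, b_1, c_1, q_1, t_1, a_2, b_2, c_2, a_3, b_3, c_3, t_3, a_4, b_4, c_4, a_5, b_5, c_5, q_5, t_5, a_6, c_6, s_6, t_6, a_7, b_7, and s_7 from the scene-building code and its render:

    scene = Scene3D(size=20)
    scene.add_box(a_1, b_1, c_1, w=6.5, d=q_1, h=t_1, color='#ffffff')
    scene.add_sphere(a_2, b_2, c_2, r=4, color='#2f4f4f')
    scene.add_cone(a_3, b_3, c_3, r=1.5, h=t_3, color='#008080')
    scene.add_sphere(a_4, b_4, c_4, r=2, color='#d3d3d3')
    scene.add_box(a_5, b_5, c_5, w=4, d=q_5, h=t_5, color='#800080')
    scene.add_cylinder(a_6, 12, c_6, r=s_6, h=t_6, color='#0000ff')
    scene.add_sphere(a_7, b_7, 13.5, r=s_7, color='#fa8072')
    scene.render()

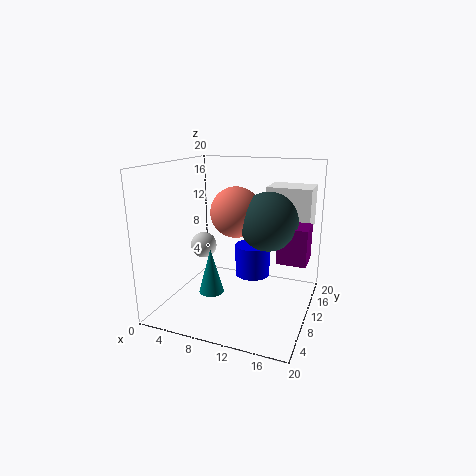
a_1 = 12.5; b_1 = 14.5; c_1 = 10.5; q_1 = 5; t_1 = 6; a_2 = 14; b_2 = 11; c_2 = 12.5; a_3 = 9.5; b_3 = 2.5; c_3 = 5.5; t_3 = 5.5; a_4 = 3; b_4 = 13; c_4 = 7; a_5 = 15.5; b_5 = 10; c_5 = 7; q_5 = 4; t_5 = 5; a_6 = 11.5; c_6 = 4; s_6 = 2.5; t_6 = 4.5; a_7 = 9.5; b_7 = 10.5; s_7 = 3.5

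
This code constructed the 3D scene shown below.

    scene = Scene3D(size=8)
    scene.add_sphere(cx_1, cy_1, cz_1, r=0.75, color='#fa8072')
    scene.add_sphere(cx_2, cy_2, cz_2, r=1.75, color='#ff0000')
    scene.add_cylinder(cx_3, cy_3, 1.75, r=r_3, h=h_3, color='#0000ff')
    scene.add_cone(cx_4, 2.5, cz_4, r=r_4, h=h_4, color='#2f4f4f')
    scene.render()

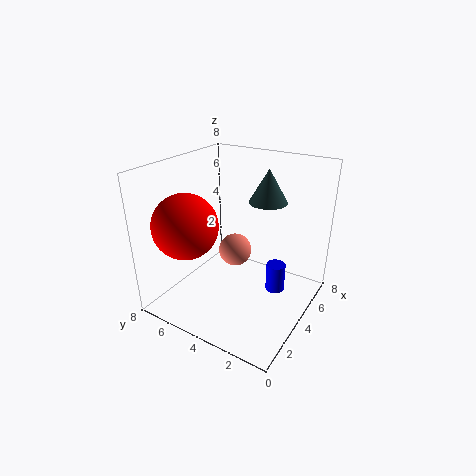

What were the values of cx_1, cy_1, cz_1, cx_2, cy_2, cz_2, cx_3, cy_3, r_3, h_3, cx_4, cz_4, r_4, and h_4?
cx_1 = 1.75, cy_1 = 2.75, cz_1 = 4.75, cx_2 = 2, cy_2 = 6, cz_2 = 5, cx_3 = 3.75, cy_3 = 1.5, r_3 = 0.5, h_3 = 1.5, cx_4 = 4.5, cz_4 = 6.25, r_4 = 1, h_4 = 1.75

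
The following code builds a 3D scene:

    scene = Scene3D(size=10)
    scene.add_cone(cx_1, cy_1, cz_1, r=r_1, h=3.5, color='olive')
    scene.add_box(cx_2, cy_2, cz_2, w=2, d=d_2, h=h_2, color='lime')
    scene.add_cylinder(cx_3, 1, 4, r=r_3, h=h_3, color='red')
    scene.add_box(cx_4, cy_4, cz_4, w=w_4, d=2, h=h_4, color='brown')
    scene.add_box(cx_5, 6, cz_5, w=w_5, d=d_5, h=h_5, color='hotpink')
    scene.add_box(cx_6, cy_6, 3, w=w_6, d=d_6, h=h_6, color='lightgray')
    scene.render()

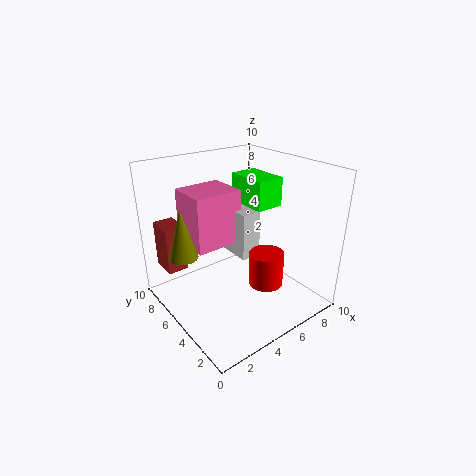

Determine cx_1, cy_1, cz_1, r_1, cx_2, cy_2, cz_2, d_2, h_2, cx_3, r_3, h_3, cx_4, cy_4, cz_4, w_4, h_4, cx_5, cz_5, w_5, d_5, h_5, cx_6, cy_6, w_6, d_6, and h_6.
cx_1 = 1.5; cy_1 = 6.5; cz_1 = 4; r_1 = 1; cx_2 = 6; cy_2 = 4; cz_2 = 7; d_2 = 3; h_2 = 2; cx_3 = 4; r_3 = 1; h_3 = 2; cx_4 = 1; cy_4 = 8; cz_4 = 2; w_4 = 1.5; h_4 = 3.5; cx_5 = 2.5; cz_5 = 4; w_5 = 3.5; d_5 = 3; h_5 = 4; cx_6 = 5.5; cy_6 = 5; w_6 = 1.5; d_6 = 3; h_6 = 3.5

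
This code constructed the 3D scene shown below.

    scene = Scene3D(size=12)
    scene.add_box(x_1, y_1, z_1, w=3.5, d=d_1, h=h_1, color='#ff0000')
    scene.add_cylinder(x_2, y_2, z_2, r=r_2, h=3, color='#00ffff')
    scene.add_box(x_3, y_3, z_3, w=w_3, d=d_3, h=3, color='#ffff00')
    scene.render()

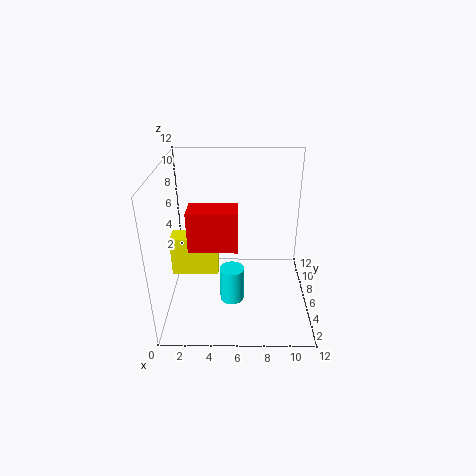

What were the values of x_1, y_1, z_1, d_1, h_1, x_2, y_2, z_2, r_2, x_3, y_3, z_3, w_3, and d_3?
x_1 = 2.5, y_1 = 2, z_1 = 7, d_1 = 2, h_1 = 3, x_2 = 5.5, y_2 = 4.5, z_2 = 1, r_2 = 1, x_3 = 1, y_3 = 3, z_3 = 4.5, w_3 = 3.5, d_3 = 1.5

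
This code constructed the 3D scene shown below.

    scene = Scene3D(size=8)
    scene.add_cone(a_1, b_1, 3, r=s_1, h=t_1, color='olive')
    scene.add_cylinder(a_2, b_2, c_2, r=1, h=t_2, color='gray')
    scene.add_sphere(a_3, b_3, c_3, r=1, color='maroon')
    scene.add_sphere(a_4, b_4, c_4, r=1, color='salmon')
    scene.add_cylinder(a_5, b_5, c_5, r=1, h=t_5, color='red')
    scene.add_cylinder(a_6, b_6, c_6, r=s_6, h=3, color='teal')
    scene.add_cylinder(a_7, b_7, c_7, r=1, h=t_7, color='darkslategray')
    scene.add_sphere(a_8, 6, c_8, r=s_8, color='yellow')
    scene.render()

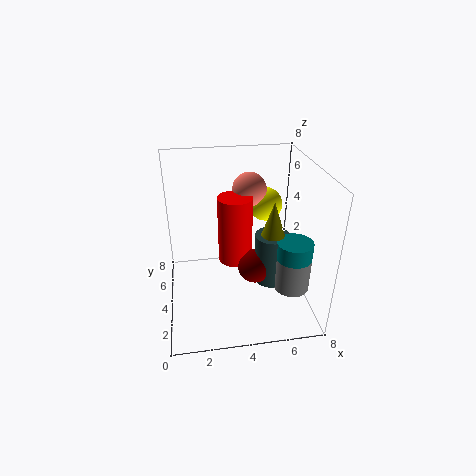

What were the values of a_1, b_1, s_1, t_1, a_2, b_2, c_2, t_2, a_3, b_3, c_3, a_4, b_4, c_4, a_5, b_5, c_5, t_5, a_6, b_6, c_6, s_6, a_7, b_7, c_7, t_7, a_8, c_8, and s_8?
a_1 = 6
b_1 = 4
s_1 = 1
t_1 = 3
a_2 = 7
b_2 = 3
c_2 = 1
t_2 = 2
a_3 = 5
b_3 = 4
c_3 = 2
a_4 = 5
b_4 = 6
c_4 = 6
a_5 = 4
b_5 = 5
c_5 = 2
t_5 = 4
a_6 = 7
b_6 = 3
c_6 = 1
s_6 = 1
a_7 = 6
b_7 = 4
c_7 = 1
t_7 = 3
a_8 = 6
c_8 = 5
s_8 = 1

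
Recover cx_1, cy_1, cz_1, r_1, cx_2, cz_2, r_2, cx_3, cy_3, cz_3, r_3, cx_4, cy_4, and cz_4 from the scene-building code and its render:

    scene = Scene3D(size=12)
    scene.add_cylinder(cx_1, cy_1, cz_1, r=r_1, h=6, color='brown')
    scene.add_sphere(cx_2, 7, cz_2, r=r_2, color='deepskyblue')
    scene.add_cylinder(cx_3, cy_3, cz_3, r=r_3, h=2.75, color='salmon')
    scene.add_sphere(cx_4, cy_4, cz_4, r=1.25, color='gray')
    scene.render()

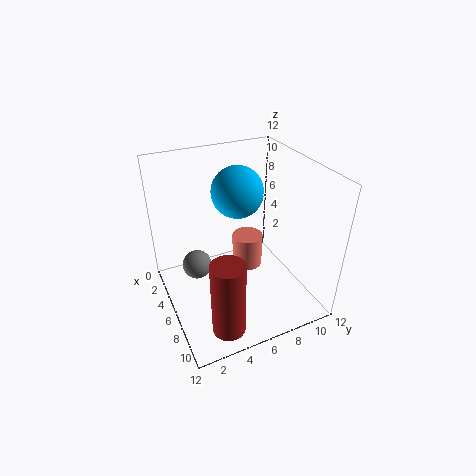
cx_1 = 10.75; cy_1 = 3; cz_1 = 1.5; r_1 = 1.25; cx_2 = 3.75; cz_2 = 9; r_2 = 2.25; cx_3 = 6.25; cy_3 = 6.75; cz_3 = 3.5; r_3 = 1.25; cx_4 = 4.5; cy_4 = 2.75; cz_4 = 3.25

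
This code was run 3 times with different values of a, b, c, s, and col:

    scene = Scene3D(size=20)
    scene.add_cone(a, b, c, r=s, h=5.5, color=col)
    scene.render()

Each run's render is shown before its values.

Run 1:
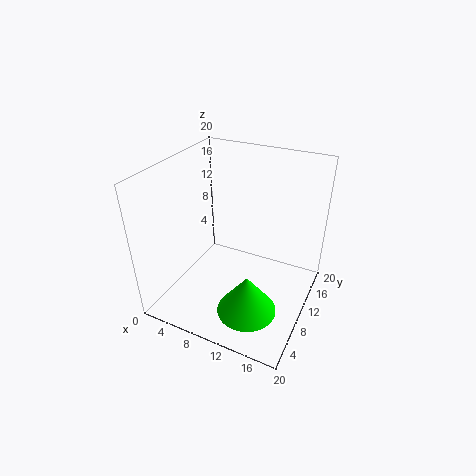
a = 13.5; b = 5.5; c = 2; s = 4; col = 'lime'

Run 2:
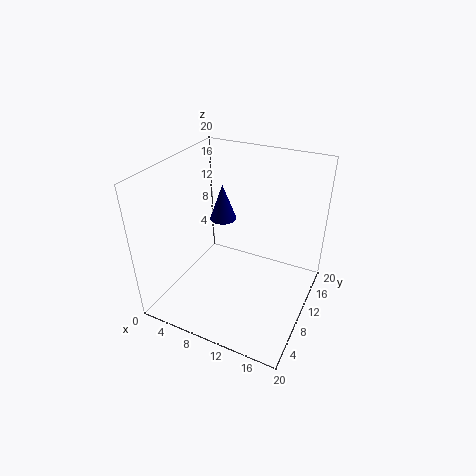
a = 5.5; b = 14; c = 10; s = 2; col = 'navy'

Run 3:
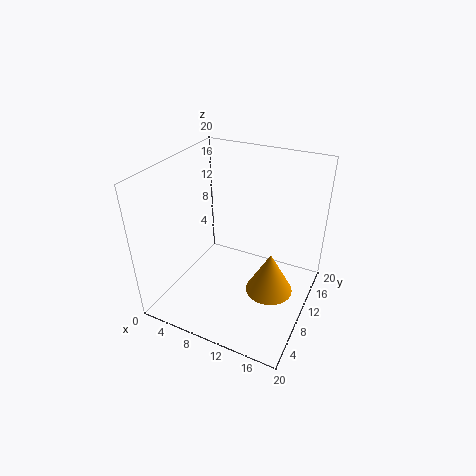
a = 16; b = 7; c = 5.5; s = 3; col = 'orange'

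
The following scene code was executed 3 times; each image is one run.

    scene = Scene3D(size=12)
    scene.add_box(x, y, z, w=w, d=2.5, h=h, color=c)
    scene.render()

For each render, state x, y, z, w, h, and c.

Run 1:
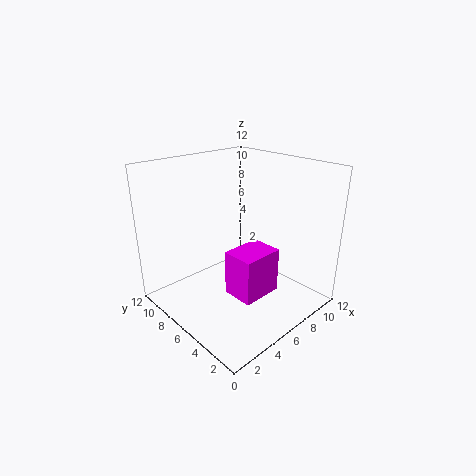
x = 3.25
y = 2
z = 2.75
w = 3.25
h = 3.5
c = 'magenta'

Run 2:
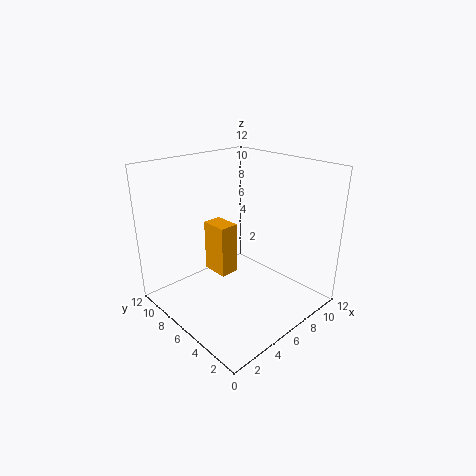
x = 5.75
y = 7.75
z = 1.5
w = 1.75
h = 4.75
c = 'orange'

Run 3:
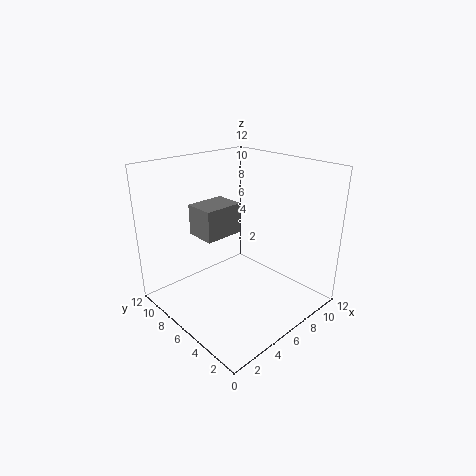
x = 3
y = 6
z = 6.5
w = 3.25
h = 2.5
c = 'gray'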